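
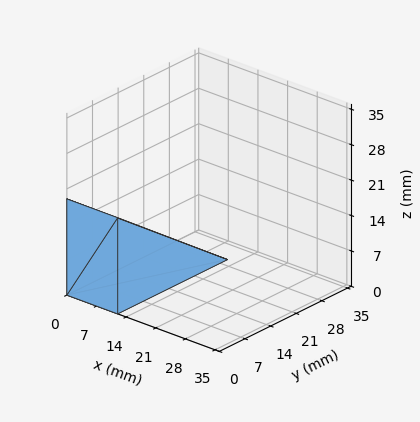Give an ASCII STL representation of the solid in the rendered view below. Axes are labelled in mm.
Reading the render: the shape is a wedge (ramp): 12 × 30 mm base, rising to 19 mm along the y=0 edge and sloping linearly to z=0 at y=30 (dimensions read to the nearest mm from the axis ticks). For the STL, each face is triangulated and given an outward normal.

solid part
  facet normal 0.0000 0.0000 -1.0000
    outer loop
      vertex 12.00 30.00 0.00
      vertex 12.00 0.00 0.00
      vertex 0.00 0.00 0.00
    endloop
  endfacet
  facet normal 0.0000 0.0000 -1.0000
    outer loop
      vertex 0.00 30.00 0.00
      vertex 12.00 30.00 0.00
      vertex 0.00 0.00 0.00
    endloop
  endfacet
  facet normal 0.0000 -1.0000 0.0000
    outer loop
      vertex 0.00 0.00 0.00
      vertex 12.00 0.00 0.00
      vertex 12.00 0.00 19.00
    endloop
  endfacet
  facet normal 0.0000 -1.0000 0.0000
    outer loop
      vertex 0.00 0.00 0.00
      vertex 12.00 0.00 19.00
      vertex 0.00 0.00 19.00
    endloop
  endfacet
  facet normal 0.0000 0.5351 0.8448
    outer loop
      vertex 0.00 0.00 19.00
      vertex 12.00 0.00 19.00
      vertex 12.00 30.00 0.00
    endloop
  endfacet
  facet normal 0.0000 0.5351 0.8448
    outer loop
      vertex 0.00 0.00 19.00
      vertex 12.00 30.00 0.00
      vertex 0.00 30.00 0.00
    endloop
  endfacet
  facet normal -1.0000 0.0000 0.0000
    outer loop
      vertex 0.00 0.00 19.00
      vertex 0.00 30.00 0.00
      vertex 0.00 0.00 0.00
    endloop
  endfacet
  facet normal 1.0000 0.0000 0.0000
    outer loop
      vertex 12.00 0.00 0.00
      vertex 12.00 30.00 0.00
      vertex 12.00 0.00 19.00
    endloop
  endfacet
endsolid part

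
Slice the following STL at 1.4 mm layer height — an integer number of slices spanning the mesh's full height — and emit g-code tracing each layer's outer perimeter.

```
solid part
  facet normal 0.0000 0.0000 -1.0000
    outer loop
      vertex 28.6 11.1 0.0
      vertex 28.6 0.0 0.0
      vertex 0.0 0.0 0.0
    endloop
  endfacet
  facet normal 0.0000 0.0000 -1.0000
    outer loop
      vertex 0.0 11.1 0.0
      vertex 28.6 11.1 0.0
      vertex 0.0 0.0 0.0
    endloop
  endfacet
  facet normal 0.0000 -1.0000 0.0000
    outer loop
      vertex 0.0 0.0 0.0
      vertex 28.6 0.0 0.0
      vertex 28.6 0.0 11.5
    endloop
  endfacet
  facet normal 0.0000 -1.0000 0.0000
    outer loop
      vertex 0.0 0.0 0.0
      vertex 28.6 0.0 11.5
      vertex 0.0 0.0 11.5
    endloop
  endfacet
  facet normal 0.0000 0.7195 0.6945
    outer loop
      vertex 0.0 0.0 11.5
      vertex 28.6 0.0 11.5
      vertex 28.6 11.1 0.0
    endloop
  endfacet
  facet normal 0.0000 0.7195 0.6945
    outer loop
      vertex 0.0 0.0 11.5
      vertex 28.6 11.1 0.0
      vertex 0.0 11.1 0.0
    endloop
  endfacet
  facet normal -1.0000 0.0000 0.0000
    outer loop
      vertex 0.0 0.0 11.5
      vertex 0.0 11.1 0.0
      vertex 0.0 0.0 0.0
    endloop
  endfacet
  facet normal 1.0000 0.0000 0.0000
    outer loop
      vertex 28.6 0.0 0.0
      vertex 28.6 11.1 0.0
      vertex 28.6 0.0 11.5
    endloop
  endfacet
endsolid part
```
; perimeter-only toolpath
G21 ; units = mm
G90 ; absolute positioning
G28 ; home
; layer 1
G0 Z1.4
G0 X0.0 Y0.0
G1 X28.6 Y0.0
G1 X28.6 Y9.7
G1 X0.0 Y9.7
G1 X0.0 Y0.0
; layer 2
G0 Z2.9
G0 X0.0 Y0.0
G1 X28.6 Y0.0
G1 X28.6 Y8.3
G1 X0.0 Y8.3
G1 X0.0 Y0.0
; layer 3
G0 Z4.3
G0 X0.0 Y0.0
G1 X28.6 Y0.0
G1 X28.6 Y6.9
G1 X0.0 Y6.9
G1 X0.0 Y0.0
; layer 4
G0 Z5.8
G0 X0.0 Y0.0
G1 X28.6 Y0.0
G1 X28.6 Y5.5
G1 X0.0 Y5.5
G1 X0.0 Y0.0
; layer 5
G0 Z7.2
G0 X0.0 Y0.0
G1 X28.6 Y0.0
G1 X28.6 Y4.2
G1 X0.0 Y4.2
G1 X0.0 Y0.0
; layer 6
G0 Z8.6
G0 X0.0 Y0.0
G1 X28.6 Y0.0
G1 X28.6 Y2.8
G1 X0.0 Y2.8
G1 X0.0 Y0.0
; layer 7
G0 Z10.1
G0 X0.0 Y0.0
G1 X28.6 Y0.0
G1 X28.6 Y1.4
G1 X0.0 Y1.4
G1 X0.0 Y0.0
M2 ; end

The solid is a wedge (ramp): 28.6 × 11.1 mm base, rising to 11.5 mm along the y=0 edge and sloping linearly to z=0 at y=11.1. Slicing at Δz = 1.4 mm — 8 equal slices spanning the solid's height, so layer i sits at z = i·h/8 — gives 7 non-empty perimeters. Each is a 4-segment closed polygon; G0 lifts to the layer z and rapids to the start vertex, then G1 traces the edges. The cross-section shrinks linearly with z (the slice at the apex is degenerate and omitted).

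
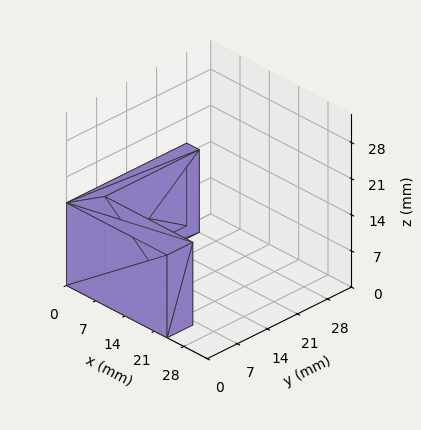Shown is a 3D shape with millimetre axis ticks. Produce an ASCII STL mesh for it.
Reading the render: the shape is an L-shaped prism: outer 24 × 28 mm, arm thicknesses ≈ 6 mm (horizontal) and 3 mm (vertical), extruded 16 mm in z (dimensions read to the nearest mm from the axis ticks). For the STL, each face is triangulated and given an outward normal.

solid part
  facet normal 0.0000 0.0000 -1.0000
    outer loop
      vertex 24.0 6.0 0.0
      vertex 24.0 0.0 0.0
      vertex 0.0 0.0 0.0
    endloop
  endfacet
  facet normal 0.0000 0.0000 -1.0000
    outer loop
      vertex 3.0 6.0 0.0
      vertex 24.0 6.0 0.0
      vertex 0.0 0.0 0.0
    endloop
  endfacet
  facet normal 0.0000 0.0000 -1.0000
    outer loop
      vertex 3.0 28.0 0.0
      vertex 3.0 6.0 0.0
      vertex 0.0 0.0 0.0
    endloop
  endfacet
  facet normal 0.0000 0.0000 -1.0000
    outer loop
      vertex 0.0 28.0 0.0
      vertex 3.0 28.0 0.0
      vertex 0.0 0.0 0.0
    endloop
  endfacet
  facet normal 0.0000 0.0000 1.0000
    outer loop
      vertex 0.0 0.0 16.0
      vertex 24.0 0.0 16.0
      vertex 24.0 6.0 16.0
    endloop
  endfacet
  facet normal 0.0000 0.0000 1.0000
    outer loop
      vertex 0.0 0.0 16.0
      vertex 24.0 6.0 16.0
      vertex 3.0 6.0 16.0
    endloop
  endfacet
  facet normal 0.0000 0.0000 1.0000
    outer loop
      vertex 0.0 0.0 16.0
      vertex 3.0 6.0 16.0
      vertex 3.0 28.0 16.0
    endloop
  endfacet
  facet normal 0.0000 0.0000 1.0000
    outer loop
      vertex 0.0 0.0 16.0
      vertex 3.0 28.0 16.0
      vertex 0.0 28.0 16.0
    endloop
  endfacet
  facet normal 0.0000 -1.0000 0.0000
    outer loop
      vertex 0.0 0.0 0.0
      vertex 24.0 0.0 0.0
      vertex 24.0 0.0 16.0
    endloop
  endfacet
  facet normal 0.0000 -1.0000 0.0000
    outer loop
      vertex 0.0 0.0 0.0
      vertex 24.0 0.0 16.0
      vertex 0.0 0.0 16.0
    endloop
  endfacet
  facet normal 1.0000 0.0000 0.0000
    outer loop
      vertex 24.0 0.0 0.0
      vertex 24.0 6.0 0.0
      vertex 24.0 6.0 16.0
    endloop
  endfacet
  facet normal 1.0000 0.0000 0.0000
    outer loop
      vertex 24.0 0.0 0.0
      vertex 24.0 6.0 16.0
      vertex 24.0 0.0 16.0
    endloop
  endfacet
  facet normal 0.0000 1.0000 0.0000
    outer loop
      vertex 24.0 6.0 0.0
      vertex 3.0 6.0 0.0
      vertex 3.0 6.0 16.0
    endloop
  endfacet
  facet normal 0.0000 1.0000 0.0000
    outer loop
      vertex 24.0 6.0 0.0
      vertex 3.0 6.0 16.0
      vertex 24.0 6.0 16.0
    endloop
  endfacet
  facet normal 1.0000 0.0000 0.0000
    outer loop
      vertex 3.0 6.0 0.0
      vertex 3.0 28.0 0.0
      vertex 3.0 28.0 16.0
    endloop
  endfacet
  facet normal 1.0000 0.0000 0.0000
    outer loop
      vertex 3.0 6.0 0.0
      vertex 3.0 28.0 16.0
      vertex 3.0 6.0 16.0
    endloop
  endfacet
  facet normal 0.0000 1.0000 0.0000
    outer loop
      vertex 3.0 28.0 0.0
      vertex 0.0 28.0 0.0
      vertex 0.0 28.0 16.0
    endloop
  endfacet
  facet normal 0.0000 1.0000 0.0000
    outer loop
      vertex 3.0 28.0 0.0
      vertex 0.0 28.0 16.0
      vertex 3.0 28.0 16.0
    endloop
  endfacet
  facet normal -1.0000 0.0000 0.0000
    outer loop
      vertex 0.0 28.0 0.0
      vertex 0.0 0.0 0.0
      vertex 0.0 0.0 16.0
    endloop
  endfacet
  facet normal -1.0000 0.0000 0.0000
    outer loop
      vertex 0.0 28.0 0.0
      vertex 0.0 0.0 16.0
      vertex 0.0 28.0 16.0
    endloop
  endfacet
endsolid part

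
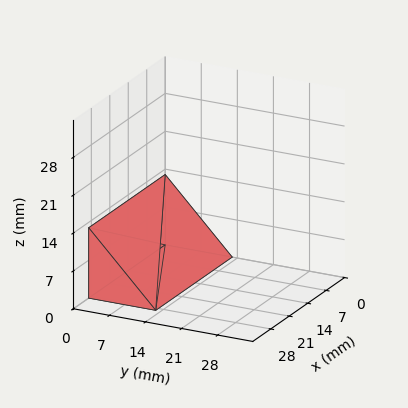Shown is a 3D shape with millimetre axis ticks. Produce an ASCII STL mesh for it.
Reading the render: the shape is a wedge (ramp): 29 × 13 mm base, rising to 13 mm along the y=0 edge and sloping linearly to z=0 at y=13 (dimensions read to the nearest mm from the axis ticks). For the STL, each face is triangulated and given an outward normal.

solid part
  facet normal 0.0000 0.0000 -1.0000
    outer loop
      vertex 29.0 13.0 0.0
      vertex 29.0 0.0 0.0
      vertex 0.0 0.0 0.0
    endloop
  endfacet
  facet normal 0.0000 0.0000 -1.0000
    outer loop
      vertex 0.0 13.0 0.0
      vertex 29.0 13.0 0.0
      vertex 0.0 0.0 0.0
    endloop
  endfacet
  facet normal 0.0000 -1.0000 0.0000
    outer loop
      vertex 0.0 0.0 0.0
      vertex 29.0 0.0 0.0
      vertex 29.0 0.0 13.0
    endloop
  endfacet
  facet normal 0.0000 -1.0000 0.0000
    outer loop
      vertex 0.0 0.0 0.0
      vertex 29.0 0.0 13.0
      vertex 0.0 0.0 13.0
    endloop
  endfacet
  facet normal 0.0000 0.7071 0.7071
    outer loop
      vertex 0.0 0.0 13.0
      vertex 29.0 0.0 13.0
      vertex 29.0 13.0 0.0
    endloop
  endfacet
  facet normal 0.0000 0.7071 0.7071
    outer loop
      vertex 0.0 0.0 13.0
      vertex 29.0 13.0 0.0
      vertex 0.0 13.0 0.0
    endloop
  endfacet
  facet normal -1.0000 0.0000 0.0000
    outer loop
      vertex 0.0 0.0 13.0
      vertex 0.0 13.0 0.0
      vertex 0.0 0.0 0.0
    endloop
  endfacet
  facet normal 1.0000 0.0000 0.0000
    outer loop
      vertex 29.0 0.0 0.0
      vertex 29.0 13.0 0.0
      vertex 29.0 0.0 13.0
    endloop
  endfacet
endsolid part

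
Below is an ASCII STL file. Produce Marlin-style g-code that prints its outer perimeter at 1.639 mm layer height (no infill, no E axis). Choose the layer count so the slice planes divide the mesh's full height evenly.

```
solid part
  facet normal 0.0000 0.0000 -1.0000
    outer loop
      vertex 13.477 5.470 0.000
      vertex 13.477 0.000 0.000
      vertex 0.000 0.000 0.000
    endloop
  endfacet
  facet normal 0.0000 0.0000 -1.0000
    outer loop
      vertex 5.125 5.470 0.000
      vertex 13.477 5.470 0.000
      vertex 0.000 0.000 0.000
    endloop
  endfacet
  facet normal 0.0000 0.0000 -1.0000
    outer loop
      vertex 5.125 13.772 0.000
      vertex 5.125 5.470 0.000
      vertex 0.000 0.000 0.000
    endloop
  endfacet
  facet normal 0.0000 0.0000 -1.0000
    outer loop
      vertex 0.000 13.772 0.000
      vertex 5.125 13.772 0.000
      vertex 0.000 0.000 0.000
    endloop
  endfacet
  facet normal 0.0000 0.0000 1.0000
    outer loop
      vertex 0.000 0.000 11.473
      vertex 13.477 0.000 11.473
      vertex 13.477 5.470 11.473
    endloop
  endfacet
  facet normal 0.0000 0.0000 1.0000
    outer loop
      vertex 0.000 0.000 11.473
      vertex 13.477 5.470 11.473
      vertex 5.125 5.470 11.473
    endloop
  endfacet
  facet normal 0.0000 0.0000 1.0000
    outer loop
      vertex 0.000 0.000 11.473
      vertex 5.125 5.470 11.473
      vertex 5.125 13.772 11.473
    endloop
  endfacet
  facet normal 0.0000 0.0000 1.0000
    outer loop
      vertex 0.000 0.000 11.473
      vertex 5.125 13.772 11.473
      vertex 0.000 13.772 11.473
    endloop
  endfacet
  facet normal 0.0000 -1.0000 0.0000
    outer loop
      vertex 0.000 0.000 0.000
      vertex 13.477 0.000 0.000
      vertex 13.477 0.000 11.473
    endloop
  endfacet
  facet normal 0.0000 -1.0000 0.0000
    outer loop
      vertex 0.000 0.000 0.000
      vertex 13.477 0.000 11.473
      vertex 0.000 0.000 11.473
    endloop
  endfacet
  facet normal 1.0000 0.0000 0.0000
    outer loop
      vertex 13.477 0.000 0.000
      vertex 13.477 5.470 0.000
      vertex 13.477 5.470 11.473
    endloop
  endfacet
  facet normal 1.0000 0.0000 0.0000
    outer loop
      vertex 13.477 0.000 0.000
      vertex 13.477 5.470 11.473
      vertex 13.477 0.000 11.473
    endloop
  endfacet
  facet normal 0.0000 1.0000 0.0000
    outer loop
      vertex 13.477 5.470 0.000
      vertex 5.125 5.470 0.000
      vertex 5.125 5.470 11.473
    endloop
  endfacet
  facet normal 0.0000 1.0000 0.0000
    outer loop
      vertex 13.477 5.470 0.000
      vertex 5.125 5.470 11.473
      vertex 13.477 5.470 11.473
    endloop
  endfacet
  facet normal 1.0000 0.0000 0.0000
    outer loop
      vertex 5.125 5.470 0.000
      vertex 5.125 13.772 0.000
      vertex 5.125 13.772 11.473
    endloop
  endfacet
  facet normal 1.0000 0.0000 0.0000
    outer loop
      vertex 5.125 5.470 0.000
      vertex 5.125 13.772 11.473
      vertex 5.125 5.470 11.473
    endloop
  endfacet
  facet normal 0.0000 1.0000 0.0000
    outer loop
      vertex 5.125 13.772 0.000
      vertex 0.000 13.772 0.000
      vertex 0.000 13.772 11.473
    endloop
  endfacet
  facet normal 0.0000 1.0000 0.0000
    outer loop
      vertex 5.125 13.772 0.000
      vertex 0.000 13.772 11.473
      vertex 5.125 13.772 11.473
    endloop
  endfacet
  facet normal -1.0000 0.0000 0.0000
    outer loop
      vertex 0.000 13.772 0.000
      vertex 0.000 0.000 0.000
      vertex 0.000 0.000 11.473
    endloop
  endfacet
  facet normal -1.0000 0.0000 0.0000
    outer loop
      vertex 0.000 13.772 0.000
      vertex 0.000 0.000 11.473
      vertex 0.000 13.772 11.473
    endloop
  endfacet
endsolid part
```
; perimeter-only toolpath
G21 ; units = mm
G90 ; absolute positioning
G28 ; home
; layer 1
G0 Z1.639
G0 X0.000 Y0.000
G1 X13.477 Y0.000
G1 X13.477 Y5.470
G1 X5.125 Y5.470
G1 X5.125 Y13.772
G1 X0.000 Y13.772
G1 X0.000 Y0.000
; layer 2
G0 Z3.278
G0 X0.000 Y0.000
G1 X13.477 Y0.000
G1 X13.477 Y5.470
G1 X5.125 Y5.470
G1 X5.125 Y13.772
G1 X0.000 Y13.772
G1 X0.000 Y0.000
; layer 3
G0 Z4.917
G0 X0.000 Y0.000
G1 X13.477 Y0.000
G1 X13.477 Y5.470
G1 X5.125 Y5.470
G1 X5.125 Y13.772
G1 X0.000 Y13.772
G1 X0.000 Y0.000
; layer 4
G0 Z6.556
G0 X0.000 Y0.000
G1 X13.477 Y0.000
G1 X13.477 Y5.470
G1 X5.125 Y5.470
G1 X5.125 Y13.772
G1 X0.000 Y13.772
G1 X0.000 Y0.000
; layer 5
G0 Z8.195
G0 X0.000 Y0.000
G1 X13.477 Y0.000
G1 X13.477 Y5.470
G1 X5.125 Y5.470
G1 X5.125 Y13.772
G1 X0.000 Y13.772
G1 X0.000 Y0.000
; layer 6
G0 Z9.834
G0 X0.000 Y0.000
G1 X13.477 Y0.000
G1 X13.477 Y5.470
G1 X5.125 Y5.470
G1 X5.125 Y13.772
G1 X0.000 Y13.772
G1 X0.000 Y0.000
; layer 7
G0 Z11.473
G0 X0.000 Y0.000
G1 X13.477 Y0.000
G1 X13.477 Y5.470
G1 X5.125 Y5.470
G1 X5.125 Y13.772
G1 X0.000 Y13.772
G1 X0.000 Y0.000
M2 ; end

The solid is an L-shaped prism: outer 13.5 × 13.8 mm, arm thicknesses ≈ 5.47 mm (horizontal) and 5.12 mm (vertical), extruded 11.5 mm in z. Slicing at Δz = 1.639 mm — 7 equal slices spanning the solid's height, so layer i sits at z = i·h/7 — gives 7 non-empty perimeters. Each is a 6-segment closed polygon; G0 lifts to the layer z and rapids to the start vertex, then G1 traces the edges.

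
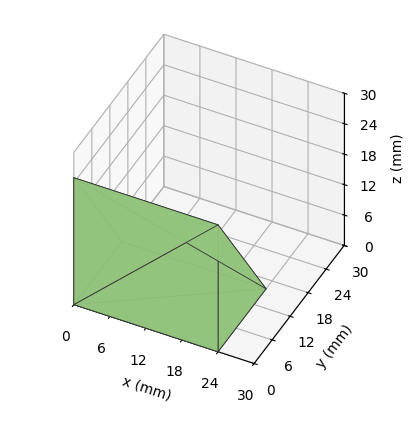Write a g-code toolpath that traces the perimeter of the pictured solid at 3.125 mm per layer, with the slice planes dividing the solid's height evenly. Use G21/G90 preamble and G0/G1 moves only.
Reading the render: the shape is a wedge (ramp): 24 × 16 mm base, rising to 25 mm along the y=0 edge and sloping linearly to z=0 at y=16 (dimensions read to the nearest mm from the axis ticks). For the g-code, the solid's height is divided into equal slices at the stated Δz and each level perimeter traced with G1 moves after a G0 lift.

; perimeter-only toolpath
G21 ; units = mm
G90 ; absolute positioning
G28 ; home
; layer 1
G0 Z3.125
G0 X0.000 Y0.000
G1 X24.000 Y0.000
G1 X24.000 Y14.000
G1 X0.000 Y14.000
G1 X0.000 Y0.000
; layer 2
G0 Z6.250
G0 X0.000 Y0.000
G1 X24.000 Y0.000
G1 X24.000 Y12.000
G1 X0.000 Y12.000
G1 X0.000 Y0.000
; layer 3
G0 Z9.375
G0 X0.000 Y0.000
G1 X24.000 Y0.000
G1 X24.000 Y10.000
G1 X0.000 Y10.000
G1 X0.000 Y0.000
; layer 4
G0 Z12.500
G0 X0.000 Y0.000
G1 X24.000 Y0.000
G1 X24.000 Y8.000
G1 X0.000 Y8.000
G1 X0.000 Y0.000
; layer 5
G0 Z15.625
G0 X0.000 Y0.000
G1 X24.000 Y0.000
G1 X24.000 Y6.000
G1 X0.000 Y6.000
G1 X0.000 Y0.000
; layer 6
G0 Z18.750
G0 X0.000 Y0.000
G1 X24.000 Y0.000
G1 X24.000 Y4.000
G1 X0.000 Y4.000
G1 X0.000 Y0.000
; layer 7
G0 Z21.875
G0 X0.000 Y0.000
G1 X24.000 Y0.000
G1 X24.000 Y2.000
G1 X0.000 Y2.000
G1 X0.000 Y0.000
M2 ; end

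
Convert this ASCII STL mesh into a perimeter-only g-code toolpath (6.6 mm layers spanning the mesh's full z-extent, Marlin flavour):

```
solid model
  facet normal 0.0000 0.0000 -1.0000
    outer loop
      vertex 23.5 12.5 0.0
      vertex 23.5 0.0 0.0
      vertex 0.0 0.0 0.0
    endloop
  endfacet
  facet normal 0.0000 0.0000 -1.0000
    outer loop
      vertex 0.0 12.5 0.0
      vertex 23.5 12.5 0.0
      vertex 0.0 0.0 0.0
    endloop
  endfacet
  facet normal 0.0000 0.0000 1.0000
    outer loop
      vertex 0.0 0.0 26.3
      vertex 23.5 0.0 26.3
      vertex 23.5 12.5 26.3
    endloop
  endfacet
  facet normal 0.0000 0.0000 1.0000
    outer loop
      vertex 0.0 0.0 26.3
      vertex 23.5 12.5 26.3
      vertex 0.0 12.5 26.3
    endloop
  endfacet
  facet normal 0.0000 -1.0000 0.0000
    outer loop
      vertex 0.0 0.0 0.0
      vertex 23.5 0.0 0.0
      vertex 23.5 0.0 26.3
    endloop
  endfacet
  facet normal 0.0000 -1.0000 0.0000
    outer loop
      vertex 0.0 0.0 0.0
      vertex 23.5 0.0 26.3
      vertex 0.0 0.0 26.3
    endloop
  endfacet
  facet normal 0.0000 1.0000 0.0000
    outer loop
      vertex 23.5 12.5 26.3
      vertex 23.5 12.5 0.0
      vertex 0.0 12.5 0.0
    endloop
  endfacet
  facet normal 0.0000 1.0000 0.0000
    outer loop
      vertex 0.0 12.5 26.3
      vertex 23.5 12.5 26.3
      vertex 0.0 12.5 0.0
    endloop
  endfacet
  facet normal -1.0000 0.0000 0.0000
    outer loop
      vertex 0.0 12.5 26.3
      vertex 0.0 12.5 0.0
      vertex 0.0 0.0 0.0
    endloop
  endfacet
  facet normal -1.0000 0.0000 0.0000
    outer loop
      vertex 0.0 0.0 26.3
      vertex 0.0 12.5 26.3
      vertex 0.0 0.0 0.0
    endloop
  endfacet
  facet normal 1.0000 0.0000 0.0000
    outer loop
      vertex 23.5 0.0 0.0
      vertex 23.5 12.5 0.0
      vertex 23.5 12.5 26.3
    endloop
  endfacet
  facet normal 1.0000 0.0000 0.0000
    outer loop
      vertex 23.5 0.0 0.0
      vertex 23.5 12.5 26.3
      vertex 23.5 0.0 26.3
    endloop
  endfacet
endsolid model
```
; perimeter-only toolpath
G21 ; units = mm
G90 ; absolute positioning
G28 ; home
; layer 1
G0 Z6.6
G0 X0.0 Y0.0
G1 X23.5 Y0.0
G1 X23.5 Y12.5
G1 X0.0 Y12.5
G1 X0.0 Y0.0
; layer 2
G0 Z13.2
G0 X0.0 Y0.0
G1 X23.5 Y0.0
G1 X23.5 Y12.5
G1 X0.0 Y12.5
G1 X0.0 Y0.0
; layer 3
G0 Z19.7
G0 X0.0 Y0.0
G1 X23.5 Y0.0
G1 X23.5 Y12.5
G1 X0.0 Y12.5
G1 X0.0 Y0.0
; layer 4
G0 Z26.3
G0 X0.0 Y0.0
G1 X23.5 Y0.0
G1 X23.5 Y12.5
G1 X0.0 Y12.5
G1 X0.0 Y0.0
M2 ; end

The solid is a rectangular box, roughly 23.5 × 12.5 mm footprint and 26.3 mm tall. Slicing at Δz = 6.6 mm — 4 equal slices spanning the solid's height, so layer i sits at z = i·h/4 — gives 4 non-empty perimeters. Each is a 4-segment closed polygon; G0 lifts to the layer z and rapids to the start vertex, then G1 traces the edges.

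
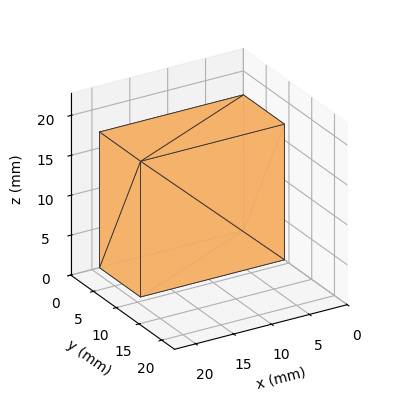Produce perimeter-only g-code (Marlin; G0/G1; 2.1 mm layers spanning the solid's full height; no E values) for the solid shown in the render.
Reading the render: the shape is a rectangular box, roughly 19 × 9 mm footprint and 17 mm tall (dimensions read to the nearest mm from the axis ticks). For the g-code, the solid's height is divided into equal slices at the stated Δz and each level perimeter traced with G1 moves after a G0 lift.

; perimeter-only toolpath
G21 ; units = mm
G90 ; absolute positioning
G28 ; home
; layer 1
G0 Z2.1
G0 X0.0 Y0.0
G1 X19.0 Y0.0
G1 X19.0 Y9.0
G1 X0.0 Y9.0
G1 X0.0 Y0.0
; layer 2
G0 Z4.2
G0 X0.0 Y0.0
G1 X19.0 Y0.0
G1 X19.0 Y9.0
G1 X0.0 Y9.0
G1 X0.0 Y0.0
; layer 3
G0 Z6.4
G0 X0.0 Y0.0
G1 X19.0 Y0.0
G1 X19.0 Y9.0
G1 X0.0 Y9.0
G1 X0.0 Y0.0
; layer 4
G0 Z8.5
G0 X0.0 Y0.0
G1 X19.0 Y0.0
G1 X19.0 Y9.0
G1 X0.0 Y9.0
G1 X0.0 Y0.0
; layer 5
G0 Z10.6
G0 X0.0 Y0.0
G1 X19.0 Y0.0
G1 X19.0 Y9.0
G1 X0.0 Y9.0
G1 X0.0 Y0.0
; layer 6
G0 Z12.8
G0 X0.0 Y0.0
G1 X19.0 Y0.0
G1 X19.0 Y9.0
G1 X0.0 Y9.0
G1 X0.0 Y0.0
; layer 7
G0 Z14.9
G0 X0.0 Y0.0
G1 X19.0 Y0.0
G1 X19.0 Y9.0
G1 X0.0 Y9.0
G1 X0.0 Y0.0
; layer 8
G0 Z17.0
G0 X0.0 Y0.0
G1 X19.0 Y0.0
G1 X19.0 Y9.0
G1 X0.0 Y9.0
G1 X0.0 Y0.0
M2 ; end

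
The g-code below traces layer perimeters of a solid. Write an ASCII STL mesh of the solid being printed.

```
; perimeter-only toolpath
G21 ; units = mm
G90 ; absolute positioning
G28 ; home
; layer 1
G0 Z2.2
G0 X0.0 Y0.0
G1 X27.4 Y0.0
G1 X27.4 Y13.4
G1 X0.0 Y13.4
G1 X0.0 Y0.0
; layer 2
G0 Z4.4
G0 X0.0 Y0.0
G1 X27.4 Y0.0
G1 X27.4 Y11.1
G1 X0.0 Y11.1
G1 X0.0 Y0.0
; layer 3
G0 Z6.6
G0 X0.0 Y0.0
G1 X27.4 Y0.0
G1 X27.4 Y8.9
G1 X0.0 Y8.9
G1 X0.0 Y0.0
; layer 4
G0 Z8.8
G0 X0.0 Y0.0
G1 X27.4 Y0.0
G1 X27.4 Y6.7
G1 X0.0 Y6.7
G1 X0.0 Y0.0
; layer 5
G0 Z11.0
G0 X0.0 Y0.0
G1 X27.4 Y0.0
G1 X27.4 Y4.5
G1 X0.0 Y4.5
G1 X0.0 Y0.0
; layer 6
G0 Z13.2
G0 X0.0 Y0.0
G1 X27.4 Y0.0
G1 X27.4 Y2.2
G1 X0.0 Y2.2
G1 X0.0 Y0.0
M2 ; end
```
solid part
  facet normal 0.0000 0.0000 -1.0000
    outer loop
      vertex 27.4 15.6 0.0
      vertex 27.4 0.0 0.0
      vertex 0.0 0.0 0.0
    endloop
  endfacet
  facet normal 0.0000 0.0000 -1.0000
    outer loop
      vertex 0.0 15.6 0.0
      vertex 27.4 15.6 0.0
      vertex 0.0 0.0 0.0
    endloop
  endfacet
  facet normal 0.0000 -1.0000 0.0000
    outer loop
      vertex 0.0 0.0 0.0
      vertex 27.4 0.0 0.0
      vertex 27.4 0.0 15.4
    endloop
  endfacet
  facet normal 0.0000 -1.0000 0.0000
    outer loop
      vertex 0.0 0.0 0.0
      vertex 27.4 0.0 15.4
      vertex 0.0 0.0 15.4
    endloop
  endfacet
  facet normal 0.0000 0.7025 0.7117
    outer loop
      vertex 0.0 0.0 15.4
      vertex 27.4 0.0 15.4
      vertex 27.4 15.6 0.0
    endloop
  endfacet
  facet normal 0.0000 0.7025 0.7117
    outer loop
      vertex 0.0 0.0 15.4
      vertex 27.4 15.6 0.0
      vertex 0.0 15.6 0.0
    endloop
  endfacet
  facet normal -1.0000 0.0000 0.0000
    outer loop
      vertex 0.0 0.0 15.4
      vertex 0.0 15.6 0.0
      vertex 0.0 0.0 0.0
    endloop
  endfacet
  facet normal 1.0000 0.0000 0.0000
    outer loop
      vertex 27.4 0.0 0.0
      vertex 27.4 15.6 0.0
      vertex 27.4 0.0 15.4
    endloop
  endfacet
endsolid part

The G0 Z moves step by Δz≈2.2 mm. The G1 loops shrink linearly with z, so the solid tapers from its base footprint up to z≈15.4. Closing with a flat bottom cap and the tapered top and triangulating gives 8 facets — a wedge (ramp): 27.4 × 15.6 mm base, rising to 15.4 mm along the y=0 edge and sloping linearly to z=0 at y=15.6.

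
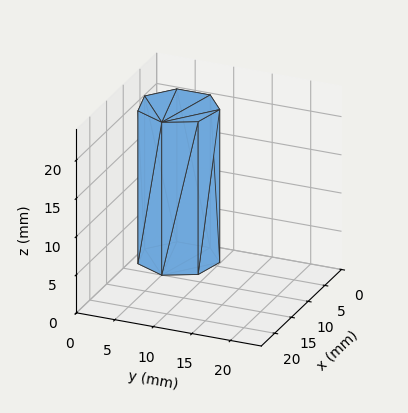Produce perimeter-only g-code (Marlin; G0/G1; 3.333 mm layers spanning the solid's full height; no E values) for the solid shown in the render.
Reading the render: the shape is a regular 7-sided prism (a cylinder approximated with 7 flat sides), circumscribed radius ≈ 5 mm, height ≈ 20 mm (dimensions read to the nearest mm from the axis ticks). For the g-code, the solid's height is divided into equal slices at the stated Δz and each level perimeter traced with G1 moves after a G0 lift.

; perimeter-only toolpath
G21 ; units = mm
G90 ; absolute positioning
G28 ; home
; layer 1
G0 Z3.333
G0 X10.000 Y5.000
G1 X8.117 Y8.909
G1 X3.887 Y9.875
G1 X0.495 Y7.169
G1 X0.495 Y2.831
G1 X3.887 Y0.125
G1 X8.117 Y1.091
G1 X10.000 Y5.000
; layer 2
G0 Z6.667
G0 X10.000 Y5.000
G1 X8.117 Y8.909
G1 X3.887 Y9.875
G1 X0.495 Y7.169
G1 X0.495 Y2.831
G1 X3.887 Y0.125
G1 X8.117 Y1.091
G1 X10.000 Y5.000
; layer 3
G0 Z10.000
G0 X10.000 Y5.000
G1 X8.117 Y8.909
G1 X3.887 Y9.875
G1 X0.495 Y7.169
G1 X0.495 Y2.831
G1 X3.887 Y0.125
G1 X8.117 Y1.091
G1 X10.000 Y5.000
; layer 4
G0 Z13.333
G0 X10.000 Y5.000
G1 X8.117 Y8.909
G1 X3.887 Y9.875
G1 X0.495 Y7.169
G1 X0.495 Y2.831
G1 X3.887 Y0.125
G1 X8.117 Y1.091
G1 X10.000 Y5.000
; layer 5
G0 Z16.667
G0 X10.000 Y5.000
G1 X8.117 Y8.909
G1 X3.887 Y9.875
G1 X0.495 Y7.169
G1 X0.495 Y2.831
G1 X3.887 Y0.125
G1 X8.117 Y1.091
G1 X10.000 Y5.000
; layer 6
G0 Z20.000
G0 X10.000 Y5.000
G1 X8.117 Y8.909
G1 X3.887 Y9.875
G1 X0.495 Y7.169
G1 X0.495 Y2.831
G1 X3.887 Y0.125
G1 X8.117 Y1.091
G1 X10.000 Y5.000
M2 ; end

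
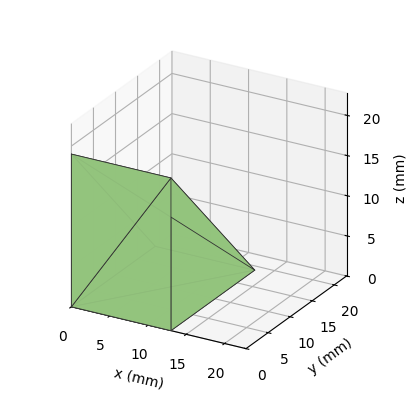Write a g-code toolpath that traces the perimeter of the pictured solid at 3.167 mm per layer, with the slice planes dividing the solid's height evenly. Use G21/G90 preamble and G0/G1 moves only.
Reading the render: the shape is a wedge (ramp): 13 × 19 mm base, rising to 19 mm along the y=0 edge and sloping linearly to z=0 at y=19 (dimensions read to the nearest mm from the axis ticks). For the g-code, the solid's height is divided into equal slices at the stated Δz and each level perimeter traced with G1 moves after a G0 lift.

; perimeter-only toolpath
G21 ; units = mm
G90 ; absolute positioning
G28 ; home
; layer 1
G0 Z3.167
G0 X0.000 Y0.000
G1 X13.000 Y0.000
G1 X13.000 Y15.833
G1 X0.000 Y15.833
G1 X0.000 Y0.000
; layer 2
G0 Z6.333
G0 X0.000 Y0.000
G1 X13.000 Y0.000
G1 X13.000 Y12.667
G1 X0.000 Y12.667
G1 X0.000 Y0.000
; layer 3
G0 Z9.500
G0 X0.000 Y0.000
G1 X13.000 Y0.000
G1 X13.000 Y9.500
G1 X0.000 Y9.500
G1 X0.000 Y0.000
; layer 4
G0 Z12.667
G0 X0.000 Y0.000
G1 X13.000 Y0.000
G1 X13.000 Y6.333
G1 X0.000 Y6.333
G1 X0.000 Y0.000
; layer 5
G0 Z15.833
G0 X0.000 Y0.000
G1 X13.000 Y0.000
G1 X13.000 Y3.167
G1 X0.000 Y3.167
G1 X0.000 Y0.000
M2 ; end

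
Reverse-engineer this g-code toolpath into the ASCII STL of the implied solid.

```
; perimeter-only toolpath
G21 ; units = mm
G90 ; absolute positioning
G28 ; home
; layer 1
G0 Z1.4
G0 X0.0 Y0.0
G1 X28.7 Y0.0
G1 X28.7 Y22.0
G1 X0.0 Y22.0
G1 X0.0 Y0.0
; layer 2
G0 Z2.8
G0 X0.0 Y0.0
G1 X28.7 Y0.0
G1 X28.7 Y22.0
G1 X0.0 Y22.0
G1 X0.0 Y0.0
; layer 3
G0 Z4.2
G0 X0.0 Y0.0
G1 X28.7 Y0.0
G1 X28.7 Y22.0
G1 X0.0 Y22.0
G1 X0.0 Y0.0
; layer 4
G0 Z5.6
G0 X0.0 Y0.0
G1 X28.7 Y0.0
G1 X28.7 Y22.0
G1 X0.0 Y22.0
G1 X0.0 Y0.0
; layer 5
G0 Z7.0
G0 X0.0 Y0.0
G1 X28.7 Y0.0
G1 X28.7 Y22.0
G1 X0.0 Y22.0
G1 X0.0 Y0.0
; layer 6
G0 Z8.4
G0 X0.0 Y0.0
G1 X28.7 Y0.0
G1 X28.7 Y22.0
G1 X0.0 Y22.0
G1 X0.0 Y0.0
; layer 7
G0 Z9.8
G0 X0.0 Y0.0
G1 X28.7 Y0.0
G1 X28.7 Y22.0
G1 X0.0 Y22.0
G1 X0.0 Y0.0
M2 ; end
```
solid part
  facet normal 0.0000 0.0000 -1.0000
    outer loop
      vertex 28.7 22.0 0.0
      vertex 28.7 0.0 0.0
      vertex 0.0 0.0 0.0
    endloop
  endfacet
  facet normal 0.0000 0.0000 -1.0000
    outer loop
      vertex 0.0 22.0 0.0
      vertex 28.7 22.0 0.0
      vertex 0.0 0.0 0.0
    endloop
  endfacet
  facet normal 0.0000 0.0000 1.0000
    outer loop
      vertex 0.0 0.0 9.8
      vertex 28.7 0.0 9.8
      vertex 28.7 22.0 9.8
    endloop
  endfacet
  facet normal 0.0000 0.0000 1.0000
    outer loop
      vertex 0.0 0.0 9.8
      vertex 28.7 22.0 9.8
      vertex 0.0 22.0 9.8
    endloop
  endfacet
  facet normal 0.0000 -1.0000 0.0000
    outer loop
      vertex 0.0 0.0 0.0
      vertex 28.7 0.0 0.0
      vertex 28.7 0.0 9.8
    endloop
  endfacet
  facet normal 0.0000 -1.0000 0.0000
    outer loop
      vertex 0.0 0.0 0.0
      vertex 28.7 0.0 9.8
      vertex 0.0 0.0 9.8
    endloop
  endfacet
  facet normal 0.0000 1.0000 0.0000
    outer loop
      vertex 28.7 22.0 9.8
      vertex 28.7 22.0 0.0
      vertex 0.0 22.0 0.0
    endloop
  endfacet
  facet normal 0.0000 1.0000 0.0000
    outer loop
      vertex 0.0 22.0 9.8
      vertex 28.7 22.0 9.8
      vertex 0.0 22.0 0.0
    endloop
  endfacet
  facet normal -1.0000 0.0000 0.0000
    outer loop
      vertex 0.0 22.0 9.8
      vertex 0.0 22.0 0.0
      vertex 0.0 0.0 0.0
    endloop
  endfacet
  facet normal -1.0000 0.0000 0.0000
    outer loop
      vertex 0.0 0.0 9.8
      vertex 0.0 22.0 9.8
      vertex 0.0 0.0 0.0
    endloop
  endfacet
  facet normal 1.0000 0.0000 0.0000
    outer loop
      vertex 28.7 0.0 0.0
      vertex 28.7 22.0 0.0
      vertex 28.7 22.0 9.8
    endloop
  endfacet
  facet normal 1.0000 0.0000 0.0000
    outer loop
      vertex 28.7 0.0 0.0
      vertex 28.7 22.0 9.8
      vertex 28.7 0.0 9.8
    endloop
  endfacet
endsolid part

The G0 Z moves step by Δz≈1.4 mm. Every layer's G1 loop is the same polygon, so the solid is a straight extrusion of it from z=0 to z≈9.8. Closing with flat bottom and top caps and triangulating gives 12 facets — a rectangular box, roughly 28.7 × 22 mm footprint and 9.8 mm tall.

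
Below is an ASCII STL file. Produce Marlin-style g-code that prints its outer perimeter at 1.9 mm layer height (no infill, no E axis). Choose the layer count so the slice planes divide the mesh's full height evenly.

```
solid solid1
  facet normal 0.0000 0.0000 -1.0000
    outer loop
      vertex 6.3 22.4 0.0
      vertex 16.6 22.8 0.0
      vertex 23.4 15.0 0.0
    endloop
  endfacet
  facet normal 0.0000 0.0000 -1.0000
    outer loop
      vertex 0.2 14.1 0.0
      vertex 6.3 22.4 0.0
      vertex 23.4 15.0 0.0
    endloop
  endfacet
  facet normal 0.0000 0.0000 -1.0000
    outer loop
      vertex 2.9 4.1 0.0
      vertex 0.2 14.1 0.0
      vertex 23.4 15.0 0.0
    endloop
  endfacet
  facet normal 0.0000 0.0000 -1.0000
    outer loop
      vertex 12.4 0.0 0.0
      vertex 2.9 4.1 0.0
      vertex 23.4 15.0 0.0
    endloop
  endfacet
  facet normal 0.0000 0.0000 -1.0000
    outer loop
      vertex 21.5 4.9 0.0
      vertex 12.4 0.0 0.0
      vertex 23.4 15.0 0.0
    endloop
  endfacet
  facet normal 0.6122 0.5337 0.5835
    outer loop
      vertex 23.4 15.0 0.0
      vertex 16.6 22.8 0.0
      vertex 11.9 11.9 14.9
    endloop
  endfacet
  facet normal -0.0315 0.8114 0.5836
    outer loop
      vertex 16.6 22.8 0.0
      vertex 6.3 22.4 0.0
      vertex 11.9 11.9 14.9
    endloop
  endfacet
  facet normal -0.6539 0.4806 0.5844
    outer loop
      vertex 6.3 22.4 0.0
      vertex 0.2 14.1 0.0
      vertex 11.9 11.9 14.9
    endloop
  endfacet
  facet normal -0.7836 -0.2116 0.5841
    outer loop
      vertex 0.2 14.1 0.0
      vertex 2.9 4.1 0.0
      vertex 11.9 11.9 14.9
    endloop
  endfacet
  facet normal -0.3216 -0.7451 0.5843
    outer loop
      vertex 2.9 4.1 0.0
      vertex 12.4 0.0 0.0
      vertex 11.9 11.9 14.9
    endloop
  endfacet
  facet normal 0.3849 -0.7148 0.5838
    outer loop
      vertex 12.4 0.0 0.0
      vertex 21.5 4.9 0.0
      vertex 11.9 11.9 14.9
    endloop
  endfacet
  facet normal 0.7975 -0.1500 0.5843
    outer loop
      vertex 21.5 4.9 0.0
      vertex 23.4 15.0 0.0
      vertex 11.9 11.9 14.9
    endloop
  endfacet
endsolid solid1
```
; perimeter-only toolpath
G21 ; units = mm
G90 ; absolute positioning
G28 ; home
; layer 1
G0 Z1.9
G0 X22.0 Y14.6
G1 X16.0 Y21.4
G1 X7.0 Y21.1
G1 X1.7 Y13.8
G1 X4.0 Y5.1
G1 X12.3 Y1.5
G1 X20.3 Y5.8
G1 X22.0 Y14.6
; layer 2
G0 Z3.7
G0 X20.5 Y14.2
G1 X15.4 Y20.1
G1 X7.7 Y19.8
G1 X3.1 Y13.5
G1 X5.2 Y6.0
G1 X12.3 Y3.0
G1 X19.1 Y6.7
G1 X20.5 Y14.2
; layer 3
G0 Z5.6
G0 X19.1 Y13.8
G1 X14.8 Y18.7
G1 X8.4 Y18.5
G1 X4.6 Y13.3
G1 X6.3 Y7.0
G1 X12.2 Y4.5
G1 X17.9 Y7.5
G1 X19.1 Y13.8
; layer 4
G0 Z7.5
G0 X17.6 Y13.4
G1 X14.2 Y17.4
G1 X9.1 Y17.1
G1 X6.0 Y13.0
G1 X7.4 Y8.0
G1 X12.2 Y6.0
G1 X16.7 Y8.4
G1 X17.6 Y13.4
; layer 5
G0 Z9.3
G0 X16.2 Y13.1
G1 X13.7 Y16.0
G1 X9.8 Y15.8
G1 X7.5 Y12.7
G1 X8.5 Y9.0
G1 X12.1 Y7.4
G1 X15.5 Y9.3
G1 X16.2 Y13.1
; layer 6
G0 Z11.2
G0 X14.8 Y12.7
G1 X13.1 Y14.6
G1 X10.5 Y14.5
G1 X9.0 Y12.5
G1 X9.7 Y10.0
G1 X12.0 Y8.9
G1 X14.3 Y10.2
G1 X14.8 Y12.7
; layer 7
G0 Z13.0
G0 X13.3 Y12.3
G1 X12.5 Y13.3
G1 X11.2 Y13.2
G1 X10.4 Y12.2
G1 X10.8 Y10.9
G1 X12.0 Y10.4
G1 X13.1 Y11.0
G1 X13.3 Y12.3
M2 ; end

The solid is a regular 7-sided pyramid, base circumscribed radius ≈ 11.9 mm, apex at z ≈ 14.9 mm. Slicing at Δz = 1.9 mm — 8 equal slices spanning the solid's height, so layer i sits at z = i·h/8 — gives 7 non-empty perimeters. Each is a 7-segment closed polygon; G0 lifts to the layer z and rapids to the start vertex, then G1 traces the edges. The cross-section shrinks linearly with z (the slice at the apex is degenerate and omitted).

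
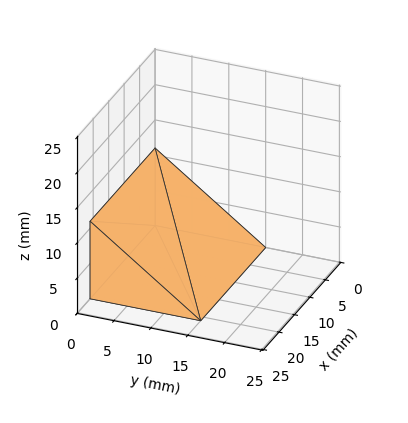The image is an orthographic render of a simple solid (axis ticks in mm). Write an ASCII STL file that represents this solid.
Reading the render: the shape is a wedge (ramp): 21 × 15 mm base, rising to 11 mm along the y=0 edge and sloping linearly to z=0 at y=15 (dimensions read to the nearest mm from the axis ticks). For the STL, each face is triangulated and given an outward normal.

solid part
  facet normal 0.0000 0.0000 -1.0000
    outer loop
      vertex 21.00 15.00 0.00
      vertex 21.00 0.00 0.00
      vertex 0.00 0.00 0.00
    endloop
  endfacet
  facet normal 0.0000 0.0000 -1.0000
    outer loop
      vertex 0.00 15.00 0.00
      vertex 21.00 15.00 0.00
      vertex 0.00 0.00 0.00
    endloop
  endfacet
  facet normal 0.0000 -1.0000 0.0000
    outer loop
      vertex 0.00 0.00 0.00
      vertex 21.00 0.00 0.00
      vertex 21.00 0.00 11.00
    endloop
  endfacet
  facet normal 0.0000 -1.0000 0.0000
    outer loop
      vertex 0.00 0.00 0.00
      vertex 21.00 0.00 11.00
      vertex 0.00 0.00 11.00
    endloop
  endfacet
  facet normal 0.0000 0.5914 0.8064
    outer loop
      vertex 0.00 0.00 11.00
      vertex 21.00 0.00 11.00
      vertex 21.00 15.00 0.00
    endloop
  endfacet
  facet normal 0.0000 0.5914 0.8064
    outer loop
      vertex 0.00 0.00 11.00
      vertex 21.00 15.00 0.00
      vertex 0.00 15.00 0.00
    endloop
  endfacet
  facet normal -1.0000 0.0000 0.0000
    outer loop
      vertex 0.00 0.00 11.00
      vertex 0.00 15.00 0.00
      vertex 0.00 0.00 0.00
    endloop
  endfacet
  facet normal 1.0000 0.0000 0.0000
    outer loop
      vertex 21.00 0.00 0.00
      vertex 21.00 15.00 0.00
      vertex 21.00 0.00 11.00
    endloop
  endfacet
endsolid part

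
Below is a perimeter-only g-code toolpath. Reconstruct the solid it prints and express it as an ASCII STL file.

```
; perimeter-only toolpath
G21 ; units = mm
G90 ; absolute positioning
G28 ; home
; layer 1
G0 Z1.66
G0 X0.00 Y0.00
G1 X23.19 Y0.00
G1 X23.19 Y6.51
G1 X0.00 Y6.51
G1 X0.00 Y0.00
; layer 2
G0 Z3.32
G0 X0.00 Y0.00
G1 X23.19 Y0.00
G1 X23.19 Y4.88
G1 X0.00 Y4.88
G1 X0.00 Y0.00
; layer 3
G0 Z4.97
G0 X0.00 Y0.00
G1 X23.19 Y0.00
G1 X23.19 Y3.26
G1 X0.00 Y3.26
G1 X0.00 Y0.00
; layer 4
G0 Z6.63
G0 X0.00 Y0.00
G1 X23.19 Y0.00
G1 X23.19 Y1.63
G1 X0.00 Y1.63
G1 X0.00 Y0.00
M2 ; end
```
solid part
  facet normal 0.0000 0.0000 -1.0000
    outer loop
      vertex 23.19 8.14 0.00
      vertex 23.19 0.00 0.00
      vertex 0.00 0.00 0.00
    endloop
  endfacet
  facet normal 0.0000 0.0000 -1.0000
    outer loop
      vertex 0.00 8.14 0.00
      vertex 23.19 8.14 0.00
      vertex 0.00 0.00 0.00
    endloop
  endfacet
  facet normal 0.0000 -1.0000 0.0000
    outer loop
      vertex 0.00 0.00 0.00
      vertex 23.19 0.00 0.00
      vertex 23.19 0.00 8.29
    endloop
  endfacet
  facet normal 0.0000 -1.0000 0.0000
    outer loop
      vertex 0.00 0.00 0.00
      vertex 23.19 0.00 8.29
      vertex 0.00 0.00 8.29
    endloop
  endfacet
  facet normal 0.0000 0.7135 0.7006
    outer loop
      vertex 0.00 0.00 8.29
      vertex 23.19 0.00 8.29
      vertex 23.19 8.14 0.00
    endloop
  endfacet
  facet normal 0.0000 0.7135 0.7006
    outer loop
      vertex 0.00 0.00 8.29
      vertex 23.19 8.14 0.00
      vertex 0.00 8.14 0.00
    endloop
  endfacet
  facet normal -1.0000 0.0000 0.0000
    outer loop
      vertex 0.00 0.00 8.29
      vertex 0.00 8.14 0.00
      vertex 0.00 0.00 0.00
    endloop
  endfacet
  facet normal 1.0000 0.0000 0.0000
    outer loop
      vertex 23.19 0.00 0.00
      vertex 23.19 8.14 0.00
      vertex 23.19 0.00 8.29
    endloop
  endfacet
endsolid part

The G0 Z moves step by Δz≈1.66 mm. The G1 loops shrink linearly with z, so the solid tapers from its base footprint up to z≈8.29. Closing with a flat bottom cap and the tapered top and triangulating gives 8 facets — a wedge (ramp): 23.2 × 8.14 mm base, rising to 8.29 mm along the y=0 edge and sloping linearly to z=0 at y=8.14.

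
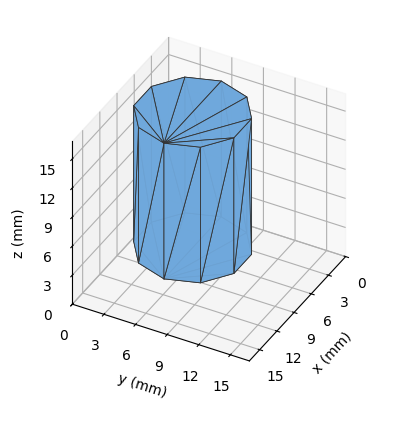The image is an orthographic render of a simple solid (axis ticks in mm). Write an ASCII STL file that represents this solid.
Reading the render: the shape is a regular 10-sided prism (a cylinder approximated with 10 flat sides), circumscribed radius ≈ 5 mm, height ≈ 14 mm (dimensions read to the nearest mm from the axis ticks). For the STL, each face is triangulated and given an outward normal.

solid part
  facet normal 0.0000 0.0000 -1.0000
    outer loop
      vertex 6.545 9.755 0.000
      vertex 9.045 7.939 0.000
      vertex 10.000 5.000 0.000
    endloop
  endfacet
  facet normal 0.0000 0.0000 -1.0000
    outer loop
      vertex 3.455 9.755 0.000
      vertex 6.545 9.755 0.000
      vertex 10.000 5.000 0.000
    endloop
  endfacet
  facet normal 0.0000 0.0000 -1.0000
    outer loop
      vertex 0.955 7.939 0.000
      vertex 3.455 9.755 0.000
      vertex 10.000 5.000 0.000
    endloop
  endfacet
  facet normal 0.0000 0.0000 -1.0000
    outer loop
      vertex 0.000 5.000 0.000
      vertex 0.955 7.939 0.000
      vertex 10.000 5.000 0.000
    endloop
  endfacet
  facet normal 0.0000 0.0000 -1.0000
    outer loop
      vertex 0.955 2.061 0.000
      vertex 0.000 5.000 0.000
      vertex 10.000 5.000 0.000
    endloop
  endfacet
  facet normal 0.0000 0.0000 -1.0000
    outer loop
      vertex 3.455 0.245 0.000
      vertex 0.955 2.061 0.000
      vertex 10.000 5.000 0.000
    endloop
  endfacet
  facet normal 0.0000 0.0000 -1.0000
    outer loop
      vertex 6.545 0.245 0.000
      vertex 3.455 0.245 0.000
      vertex 10.000 5.000 0.000
    endloop
  endfacet
  facet normal 0.0000 0.0000 -1.0000
    outer loop
      vertex 9.045 2.061 0.000
      vertex 6.545 0.245 0.000
      vertex 10.000 5.000 0.000
    endloop
  endfacet
  facet normal 0.0000 0.0000 1.0000
    outer loop
      vertex 10.000 5.000 14.000
      vertex 9.045 7.939 14.000
      vertex 6.545 9.755 14.000
    endloop
  endfacet
  facet normal 0.0000 0.0000 1.0000
    outer loop
      vertex 10.000 5.000 14.000
      vertex 6.545 9.755 14.000
      vertex 3.455 9.755 14.000
    endloop
  endfacet
  facet normal 0.0000 0.0000 1.0000
    outer loop
      vertex 10.000 5.000 14.000
      vertex 3.455 9.755 14.000
      vertex 0.955 7.939 14.000
    endloop
  endfacet
  facet normal 0.0000 0.0000 1.0000
    outer loop
      vertex 10.000 5.000 14.000
      vertex 0.955 7.939 14.000
      vertex 0.000 5.000 14.000
    endloop
  endfacet
  facet normal 0.0000 0.0000 1.0000
    outer loop
      vertex 10.000 5.000 14.000
      vertex 0.000 5.000 14.000
      vertex 0.955 2.061 14.000
    endloop
  endfacet
  facet normal 0.0000 0.0000 1.0000
    outer loop
      vertex 10.000 5.000 14.000
      vertex 0.955 2.061 14.000
      vertex 3.455 0.245 14.000
    endloop
  endfacet
  facet normal 0.0000 0.0000 1.0000
    outer loop
      vertex 10.000 5.000 14.000
      vertex 3.455 0.245 14.000
      vertex 6.545 0.245 14.000
    endloop
  endfacet
  facet normal 0.0000 0.0000 1.0000
    outer loop
      vertex 10.000 5.000 14.000
      vertex 6.545 0.245 14.000
      vertex 9.045 2.061 14.000
    endloop
  endfacet
  facet normal 0.9511 0.3090 0.0000
    outer loop
      vertex 10.000 5.000 0.000
      vertex 9.045 7.939 0.000
      vertex 9.045 7.939 14.000
    endloop
  endfacet
  facet normal 0.9511 0.3090 0.0000
    outer loop
      vertex 10.000 5.000 0.000
      vertex 9.045 7.939 14.000
      vertex 10.000 5.000 14.000
    endloop
  endfacet
  facet normal 0.5877 0.8091 0.0000
    outer loop
      vertex 9.045 7.939 0.000
      vertex 6.545 9.755 0.000
      vertex 6.545 9.755 14.000
    endloop
  endfacet
  facet normal 0.5877 0.8091 0.0000
    outer loop
      vertex 9.045 7.939 0.000
      vertex 6.545 9.755 14.000
      vertex 9.045 7.939 14.000
    endloop
  endfacet
  facet normal 0.0000 1.0000 0.0000
    outer loop
      vertex 6.545 9.755 0.000
      vertex 3.455 9.755 0.000
      vertex 3.455 9.755 14.000
    endloop
  endfacet
  facet normal 0.0000 1.0000 0.0000
    outer loop
      vertex 6.545 9.755 0.000
      vertex 3.455 9.755 14.000
      vertex 6.545 9.755 14.000
    endloop
  endfacet
  facet normal -0.5877 0.8091 0.0000
    outer loop
      vertex 3.455 9.755 0.000
      vertex 0.955 7.939 0.000
      vertex 0.955 7.939 14.000
    endloop
  endfacet
  facet normal -0.5877 0.8091 0.0000
    outer loop
      vertex 3.455 9.755 0.000
      vertex 0.955 7.939 14.000
      vertex 3.455 9.755 14.000
    endloop
  endfacet
  facet normal -0.9511 0.3090 0.0000
    outer loop
      vertex 0.955 7.939 0.000
      vertex 0.000 5.000 0.000
      vertex 0.000 5.000 14.000
    endloop
  endfacet
  facet normal -0.9511 0.3090 0.0000
    outer loop
      vertex 0.955 7.939 0.000
      vertex 0.000 5.000 14.000
      vertex 0.955 7.939 14.000
    endloop
  endfacet
  facet normal -0.9511 -0.3090 0.0000
    outer loop
      vertex 0.000 5.000 0.000
      vertex 0.955 2.061 0.000
      vertex 0.955 2.061 14.000
    endloop
  endfacet
  facet normal -0.9511 -0.3090 0.0000
    outer loop
      vertex 0.000 5.000 0.000
      vertex 0.955 2.061 14.000
      vertex 0.000 5.000 14.000
    endloop
  endfacet
  facet normal -0.5877 -0.8091 0.0000
    outer loop
      vertex 0.955 2.061 0.000
      vertex 3.455 0.245 0.000
      vertex 3.455 0.245 14.000
    endloop
  endfacet
  facet normal -0.5877 -0.8091 0.0000
    outer loop
      vertex 0.955 2.061 0.000
      vertex 3.455 0.245 14.000
      vertex 0.955 2.061 14.000
    endloop
  endfacet
  facet normal 0.0000 -1.0000 0.0000
    outer loop
      vertex 3.455 0.245 0.000
      vertex 6.545 0.245 0.000
      vertex 6.545 0.245 14.000
    endloop
  endfacet
  facet normal 0.0000 -1.0000 0.0000
    outer loop
      vertex 3.455 0.245 0.000
      vertex 6.545 0.245 14.000
      vertex 3.455 0.245 14.000
    endloop
  endfacet
  facet normal 0.5877 -0.8091 0.0000
    outer loop
      vertex 6.545 0.245 0.000
      vertex 9.045 2.061 0.000
      vertex 9.045 2.061 14.000
    endloop
  endfacet
  facet normal 0.5877 -0.8091 0.0000
    outer loop
      vertex 6.545 0.245 0.000
      vertex 9.045 2.061 14.000
      vertex 6.545 0.245 14.000
    endloop
  endfacet
  facet normal 0.9511 -0.3090 0.0000
    outer loop
      vertex 9.045 2.061 0.000
      vertex 10.000 5.000 0.000
      vertex 10.000 5.000 14.000
    endloop
  endfacet
  facet normal 0.9511 -0.3090 0.0000
    outer loop
      vertex 9.045 2.061 0.000
      vertex 10.000 5.000 14.000
      vertex 9.045 2.061 14.000
    endloop
  endfacet
endsolid part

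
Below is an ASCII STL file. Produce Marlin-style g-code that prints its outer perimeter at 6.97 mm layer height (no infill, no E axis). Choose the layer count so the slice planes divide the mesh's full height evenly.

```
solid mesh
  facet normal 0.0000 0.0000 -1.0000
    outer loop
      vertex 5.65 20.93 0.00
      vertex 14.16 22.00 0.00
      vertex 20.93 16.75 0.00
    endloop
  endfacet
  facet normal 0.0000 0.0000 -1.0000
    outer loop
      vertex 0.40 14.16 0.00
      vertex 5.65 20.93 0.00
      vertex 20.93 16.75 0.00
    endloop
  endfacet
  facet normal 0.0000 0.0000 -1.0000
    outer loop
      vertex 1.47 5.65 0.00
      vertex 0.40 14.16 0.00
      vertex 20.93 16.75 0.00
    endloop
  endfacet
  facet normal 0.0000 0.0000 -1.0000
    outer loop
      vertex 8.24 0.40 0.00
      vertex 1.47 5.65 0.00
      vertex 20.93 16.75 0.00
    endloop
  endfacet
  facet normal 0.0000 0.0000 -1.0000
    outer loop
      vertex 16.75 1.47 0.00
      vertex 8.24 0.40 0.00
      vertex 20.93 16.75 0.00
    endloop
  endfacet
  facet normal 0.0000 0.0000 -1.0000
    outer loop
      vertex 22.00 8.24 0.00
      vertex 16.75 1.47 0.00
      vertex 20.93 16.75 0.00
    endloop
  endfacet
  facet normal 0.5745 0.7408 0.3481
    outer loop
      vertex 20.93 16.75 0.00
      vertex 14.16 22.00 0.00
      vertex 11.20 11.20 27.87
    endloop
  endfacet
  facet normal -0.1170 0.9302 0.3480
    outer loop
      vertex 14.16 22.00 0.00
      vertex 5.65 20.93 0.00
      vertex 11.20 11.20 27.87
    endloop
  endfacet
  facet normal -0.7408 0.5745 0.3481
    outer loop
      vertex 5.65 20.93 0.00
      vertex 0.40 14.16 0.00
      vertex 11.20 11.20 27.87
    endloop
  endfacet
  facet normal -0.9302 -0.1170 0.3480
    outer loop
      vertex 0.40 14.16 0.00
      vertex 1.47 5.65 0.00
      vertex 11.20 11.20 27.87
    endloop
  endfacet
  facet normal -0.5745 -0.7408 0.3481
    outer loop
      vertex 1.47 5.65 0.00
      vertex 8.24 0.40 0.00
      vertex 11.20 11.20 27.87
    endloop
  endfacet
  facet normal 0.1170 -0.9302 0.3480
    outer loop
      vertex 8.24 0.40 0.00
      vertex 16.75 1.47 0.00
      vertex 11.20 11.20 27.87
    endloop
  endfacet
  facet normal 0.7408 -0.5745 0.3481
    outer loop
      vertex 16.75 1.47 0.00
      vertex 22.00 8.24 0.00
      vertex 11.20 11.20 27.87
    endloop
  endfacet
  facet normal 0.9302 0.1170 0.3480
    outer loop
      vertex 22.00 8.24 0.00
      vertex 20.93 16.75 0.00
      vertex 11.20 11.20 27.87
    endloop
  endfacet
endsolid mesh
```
; perimeter-only toolpath
G21 ; units = mm
G90 ; absolute positioning
G28 ; home
; layer 1
G0 Z6.97
G0 X18.50 Y15.36
G1 X13.42 Y19.30
G1 X7.04 Y18.50
G1 X3.10 Y13.42
G1 X3.90 Y7.04
G1 X8.98 Y3.10
G1 X15.36 Y3.90
G1 X19.30 Y8.98
G1 X18.50 Y15.36
; layer 2
G0 Z13.94
G0 X16.06 Y13.97
G1 X12.68 Y16.60
G1 X8.43 Y16.06
G1 X5.80 Y12.68
G1 X6.33 Y8.43
G1 X9.72 Y5.80
G1 X13.97 Y6.33
G1 X16.60 Y9.72
G1 X16.06 Y13.97
; layer 3
G0 Z20.90
G0 X13.63 Y12.59
G1 X11.94 Y13.90
G1 X9.81 Y13.63
G1 X8.50 Y11.94
G1 X8.77 Y9.81
G1 X10.46 Y8.50
G1 X12.59 Y8.77
G1 X13.90 Y10.46
G1 X13.63 Y12.59
M2 ; end

The solid is a regular 8-sided pyramid, base circumscribed radius ≈ 11.2 mm, apex at z ≈ 27.9 mm. Slicing at Δz = 6.97 mm — 4 equal slices spanning the solid's height, so layer i sits at z = i·h/4 — gives 3 non-empty perimeters. Each is a 8-segment closed polygon; G0 lifts to the layer z and rapids to the start vertex, then G1 traces the edges. The cross-section shrinks linearly with z (the slice at the apex is degenerate and omitted).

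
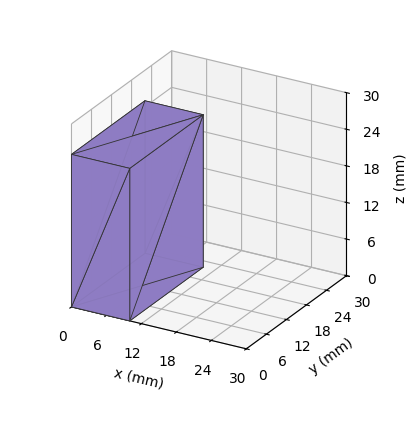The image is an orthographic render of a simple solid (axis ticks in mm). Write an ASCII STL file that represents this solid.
Reading the render: the shape is a rectangular box, roughly 10 × 22 mm footprint and 25 mm tall (dimensions read to the nearest mm from the axis ticks). For the STL, each face is triangulated and given an outward normal.

solid part
  facet normal 0.0000 0.0000 -1.0000
    outer loop
      vertex 10.000 22.000 0.000
      vertex 10.000 0.000 0.000
      vertex 0.000 0.000 0.000
    endloop
  endfacet
  facet normal 0.0000 0.0000 -1.0000
    outer loop
      vertex 0.000 22.000 0.000
      vertex 10.000 22.000 0.000
      vertex 0.000 0.000 0.000
    endloop
  endfacet
  facet normal 0.0000 0.0000 1.0000
    outer loop
      vertex 0.000 0.000 25.000
      vertex 10.000 0.000 25.000
      vertex 10.000 22.000 25.000
    endloop
  endfacet
  facet normal 0.0000 0.0000 1.0000
    outer loop
      vertex 0.000 0.000 25.000
      vertex 10.000 22.000 25.000
      vertex 0.000 22.000 25.000
    endloop
  endfacet
  facet normal 0.0000 -1.0000 0.0000
    outer loop
      vertex 0.000 0.000 0.000
      vertex 10.000 0.000 0.000
      vertex 10.000 0.000 25.000
    endloop
  endfacet
  facet normal 0.0000 -1.0000 0.0000
    outer loop
      vertex 0.000 0.000 0.000
      vertex 10.000 0.000 25.000
      vertex 0.000 0.000 25.000
    endloop
  endfacet
  facet normal 0.0000 1.0000 0.0000
    outer loop
      vertex 10.000 22.000 25.000
      vertex 10.000 22.000 0.000
      vertex 0.000 22.000 0.000
    endloop
  endfacet
  facet normal 0.0000 1.0000 0.0000
    outer loop
      vertex 0.000 22.000 25.000
      vertex 10.000 22.000 25.000
      vertex 0.000 22.000 0.000
    endloop
  endfacet
  facet normal -1.0000 0.0000 0.0000
    outer loop
      vertex 0.000 22.000 25.000
      vertex 0.000 22.000 0.000
      vertex 0.000 0.000 0.000
    endloop
  endfacet
  facet normal -1.0000 0.0000 0.0000
    outer loop
      vertex 0.000 0.000 25.000
      vertex 0.000 22.000 25.000
      vertex 0.000 0.000 0.000
    endloop
  endfacet
  facet normal 1.0000 0.0000 0.0000
    outer loop
      vertex 10.000 0.000 0.000
      vertex 10.000 22.000 0.000
      vertex 10.000 22.000 25.000
    endloop
  endfacet
  facet normal 1.0000 0.0000 0.0000
    outer loop
      vertex 10.000 0.000 0.000
      vertex 10.000 22.000 25.000
      vertex 10.000 0.000 25.000
    endloop
  endfacet
endsolid part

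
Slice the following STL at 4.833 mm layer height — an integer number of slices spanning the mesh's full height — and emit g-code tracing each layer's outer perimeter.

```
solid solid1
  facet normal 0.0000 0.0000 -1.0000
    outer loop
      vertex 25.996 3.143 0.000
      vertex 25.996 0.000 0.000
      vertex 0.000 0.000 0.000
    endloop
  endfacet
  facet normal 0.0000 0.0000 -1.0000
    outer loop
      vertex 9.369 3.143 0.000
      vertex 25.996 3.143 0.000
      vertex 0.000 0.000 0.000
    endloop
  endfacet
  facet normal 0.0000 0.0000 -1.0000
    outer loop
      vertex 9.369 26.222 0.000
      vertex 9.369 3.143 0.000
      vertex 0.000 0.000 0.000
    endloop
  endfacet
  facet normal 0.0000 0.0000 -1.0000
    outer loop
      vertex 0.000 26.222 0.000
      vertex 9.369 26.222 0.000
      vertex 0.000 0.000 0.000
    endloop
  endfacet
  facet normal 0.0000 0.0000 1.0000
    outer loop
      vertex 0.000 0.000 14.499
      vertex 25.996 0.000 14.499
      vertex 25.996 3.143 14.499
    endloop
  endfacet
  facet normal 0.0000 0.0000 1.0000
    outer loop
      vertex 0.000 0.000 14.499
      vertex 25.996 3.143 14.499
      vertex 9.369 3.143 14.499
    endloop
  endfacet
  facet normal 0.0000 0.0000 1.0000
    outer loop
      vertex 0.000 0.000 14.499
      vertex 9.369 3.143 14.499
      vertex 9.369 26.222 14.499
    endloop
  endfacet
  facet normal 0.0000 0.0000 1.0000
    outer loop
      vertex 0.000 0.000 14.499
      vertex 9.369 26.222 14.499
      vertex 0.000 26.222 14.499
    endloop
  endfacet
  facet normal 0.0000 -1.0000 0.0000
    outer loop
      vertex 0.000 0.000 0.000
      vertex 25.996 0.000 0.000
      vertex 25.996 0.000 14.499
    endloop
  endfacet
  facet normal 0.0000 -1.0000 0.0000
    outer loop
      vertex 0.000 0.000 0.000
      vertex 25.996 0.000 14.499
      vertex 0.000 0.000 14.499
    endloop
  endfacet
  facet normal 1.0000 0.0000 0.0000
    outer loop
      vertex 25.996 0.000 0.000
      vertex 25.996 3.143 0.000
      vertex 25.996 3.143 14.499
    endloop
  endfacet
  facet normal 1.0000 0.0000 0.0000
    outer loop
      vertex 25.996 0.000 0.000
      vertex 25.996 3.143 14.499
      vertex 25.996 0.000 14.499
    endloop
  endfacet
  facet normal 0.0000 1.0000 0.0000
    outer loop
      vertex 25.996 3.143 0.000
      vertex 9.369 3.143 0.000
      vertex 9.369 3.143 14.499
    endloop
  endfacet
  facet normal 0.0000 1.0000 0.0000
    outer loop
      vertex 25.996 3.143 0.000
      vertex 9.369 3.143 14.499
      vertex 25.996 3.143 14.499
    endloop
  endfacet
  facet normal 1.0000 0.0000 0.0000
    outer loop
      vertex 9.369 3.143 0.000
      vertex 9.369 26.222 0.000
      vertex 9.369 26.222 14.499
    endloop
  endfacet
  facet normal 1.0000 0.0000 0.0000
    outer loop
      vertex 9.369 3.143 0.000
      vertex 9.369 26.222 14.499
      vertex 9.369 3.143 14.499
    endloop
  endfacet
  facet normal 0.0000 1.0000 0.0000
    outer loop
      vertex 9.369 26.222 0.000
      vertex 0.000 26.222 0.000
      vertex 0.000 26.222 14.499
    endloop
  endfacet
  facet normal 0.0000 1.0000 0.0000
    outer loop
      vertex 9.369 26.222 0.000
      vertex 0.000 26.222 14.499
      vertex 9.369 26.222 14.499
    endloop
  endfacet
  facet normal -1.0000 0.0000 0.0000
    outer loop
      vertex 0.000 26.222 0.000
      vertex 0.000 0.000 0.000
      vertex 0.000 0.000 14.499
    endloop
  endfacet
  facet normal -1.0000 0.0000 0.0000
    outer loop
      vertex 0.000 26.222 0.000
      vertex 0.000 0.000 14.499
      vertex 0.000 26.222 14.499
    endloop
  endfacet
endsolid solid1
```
; perimeter-only toolpath
G21 ; units = mm
G90 ; absolute positioning
G28 ; home
; layer 1
G0 Z4.833
G0 X0.000 Y0.000
G1 X25.996 Y0.000
G1 X25.996 Y3.143
G1 X9.369 Y3.143
G1 X9.369 Y26.222
G1 X0.000 Y26.222
G1 X0.000 Y0.000
; layer 2
G0 Z9.666
G0 X0.000 Y0.000
G1 X25.996 Y0.000
G1 X25.996 Y3.143
G1 X9.369 Y3.143
G1 X9.369 Y26.222
G1 X0.000 Y26.222
G1 X0.000 Y0.000
; layer 3
G0 Z14.499
G0 X0.000 Y0.000
G1 X25.996 Y0.000
G1 X25.996 Y3.143
G1 X9.369 Y3.143
G1 X9.369 Y26.222
G1 X0.000 Y26.222
G1 X0.000 Y0.000
M2 ; end

The solid is an L-shaped prism: outer 26 × 26.2 mm, arm thicknesses ≈ 3.14 mm (horizontal) and 9.37 mm (vertical), extruded 14.5 mm in z. Slicing at Δz = 4.833 mm — 3 equal slices spanning the solid's height, so layer i sits at z = i·h/3 — gives 3 non-empty perimeters. Each is a 6-segment closed polygon; G0 lifts to the layer z and rapids to the start vertex, then G1 traces the edges.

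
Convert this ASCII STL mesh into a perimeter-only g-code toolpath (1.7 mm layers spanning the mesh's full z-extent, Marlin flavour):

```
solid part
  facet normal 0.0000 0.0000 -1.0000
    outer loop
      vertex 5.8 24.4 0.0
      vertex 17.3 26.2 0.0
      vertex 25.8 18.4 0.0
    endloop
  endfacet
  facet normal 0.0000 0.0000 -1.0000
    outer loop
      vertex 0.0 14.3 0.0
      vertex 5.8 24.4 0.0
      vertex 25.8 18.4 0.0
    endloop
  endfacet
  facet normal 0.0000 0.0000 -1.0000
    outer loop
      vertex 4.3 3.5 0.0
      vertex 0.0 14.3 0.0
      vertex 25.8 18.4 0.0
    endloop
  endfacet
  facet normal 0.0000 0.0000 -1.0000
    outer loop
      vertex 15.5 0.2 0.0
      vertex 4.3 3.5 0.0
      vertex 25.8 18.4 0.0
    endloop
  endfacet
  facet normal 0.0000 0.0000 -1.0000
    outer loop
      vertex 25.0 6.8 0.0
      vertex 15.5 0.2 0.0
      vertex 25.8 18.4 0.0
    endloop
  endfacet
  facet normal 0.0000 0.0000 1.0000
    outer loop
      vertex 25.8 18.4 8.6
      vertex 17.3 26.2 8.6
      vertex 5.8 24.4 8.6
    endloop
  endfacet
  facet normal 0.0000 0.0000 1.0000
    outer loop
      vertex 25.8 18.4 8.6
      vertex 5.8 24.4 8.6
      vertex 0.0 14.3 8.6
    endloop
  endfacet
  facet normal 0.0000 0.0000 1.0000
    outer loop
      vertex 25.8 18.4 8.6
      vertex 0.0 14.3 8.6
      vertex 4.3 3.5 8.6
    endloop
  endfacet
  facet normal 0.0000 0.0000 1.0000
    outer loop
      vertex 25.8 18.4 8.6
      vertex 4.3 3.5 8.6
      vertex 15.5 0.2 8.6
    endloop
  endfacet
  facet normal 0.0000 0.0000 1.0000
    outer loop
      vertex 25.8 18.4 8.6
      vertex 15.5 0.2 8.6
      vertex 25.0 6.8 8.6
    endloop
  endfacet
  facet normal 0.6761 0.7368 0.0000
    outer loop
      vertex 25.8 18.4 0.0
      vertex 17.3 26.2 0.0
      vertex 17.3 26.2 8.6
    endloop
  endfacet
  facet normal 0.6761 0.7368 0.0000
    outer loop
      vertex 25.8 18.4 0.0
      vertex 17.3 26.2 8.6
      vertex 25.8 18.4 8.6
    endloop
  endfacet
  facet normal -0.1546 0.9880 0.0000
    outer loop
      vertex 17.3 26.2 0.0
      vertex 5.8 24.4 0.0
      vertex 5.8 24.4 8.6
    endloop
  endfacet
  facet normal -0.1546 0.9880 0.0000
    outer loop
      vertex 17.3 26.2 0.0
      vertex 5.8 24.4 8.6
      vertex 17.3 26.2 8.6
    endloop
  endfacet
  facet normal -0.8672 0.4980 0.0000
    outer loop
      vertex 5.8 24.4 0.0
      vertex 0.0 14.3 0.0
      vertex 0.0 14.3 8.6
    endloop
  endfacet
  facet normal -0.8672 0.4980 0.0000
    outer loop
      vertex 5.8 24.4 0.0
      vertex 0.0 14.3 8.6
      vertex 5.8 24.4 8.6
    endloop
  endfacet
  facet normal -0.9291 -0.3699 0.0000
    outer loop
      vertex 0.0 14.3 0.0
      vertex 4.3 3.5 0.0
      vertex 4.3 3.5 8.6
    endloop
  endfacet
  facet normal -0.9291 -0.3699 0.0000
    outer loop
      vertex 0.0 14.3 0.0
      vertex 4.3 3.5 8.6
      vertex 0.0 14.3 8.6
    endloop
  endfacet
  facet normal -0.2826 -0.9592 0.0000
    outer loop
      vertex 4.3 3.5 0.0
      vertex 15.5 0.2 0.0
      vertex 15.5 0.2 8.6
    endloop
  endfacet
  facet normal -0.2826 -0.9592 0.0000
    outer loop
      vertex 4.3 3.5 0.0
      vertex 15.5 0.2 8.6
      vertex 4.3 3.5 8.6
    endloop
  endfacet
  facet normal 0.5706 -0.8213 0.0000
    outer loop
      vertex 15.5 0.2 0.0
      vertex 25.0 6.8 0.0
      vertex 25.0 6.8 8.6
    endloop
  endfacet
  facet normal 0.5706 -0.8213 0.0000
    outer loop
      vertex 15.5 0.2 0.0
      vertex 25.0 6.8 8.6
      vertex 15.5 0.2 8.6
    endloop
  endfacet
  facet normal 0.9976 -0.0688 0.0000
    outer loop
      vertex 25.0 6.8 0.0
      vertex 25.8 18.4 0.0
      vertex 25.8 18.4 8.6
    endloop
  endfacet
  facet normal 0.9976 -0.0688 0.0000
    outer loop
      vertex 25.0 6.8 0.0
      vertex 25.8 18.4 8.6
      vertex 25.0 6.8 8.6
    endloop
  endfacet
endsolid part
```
; perimeter-only toolpath
G21 ; units = mm
G90 ; absolute positioning
G28 ; home
; layer 1
G0 Z1.7
G0 X25.8 Y18.4
G1 X17.3 Y26.2
G1 X5.8 Y24.4
G1 X0.0 Y14.3
G1 X4.3 Y3.5
G1 X15.5 Y0.2
G1 X25.0 Y6.8
G1 X25.8 Y18.4
; layer 2
G0 Z3.4
G0 X25.8 Y18.4
G1 X17.3 Y26.2
G1 X5.8 Y24.4
G1 X0.0 Y14.3
G1 X4.3 Y3.5
G1 X15.5 Y0.2
G1 X25.0 Y6.8
G1 X25.8 Y18.4
; layer 3
G0 Z5.2
G0 X25.8 Y18.4
G1 X17.3 Y26.2
G1 X5.8 Y24.4
G1 X0.0 Y14.3
G1 X4.3 Y3.5
G1 X15.5 Y0.2
G1 X25.0 Y6.8
G1 X25.8 Y18.4
; layer 4
G0 Z6.9
G0 X25.8 Y18.4
G1 X17.3 Y26.2
G1 X5.8 Y24.4
G1 X0.0 Y14.3
G1 X4.3 Y3.5
G1 X15.5 Y0.2
G1 X25.0 Y6.8
G1 X25.8 Y18.4
; layer 5
G0 Z8.6
G0 X25.8 Y18.4
G1 X17.3 Y26.2
G1 X5.8 Y24.4
G1 X0.0 Y14.3
G1 X4.3 Y3.5
G1 X15.5 Y0.2
G1 X25.0 Y6.8
G1 X25.8 Y18.4
M2 ; end

The solid is a regular 7-sided prism (a cylinder approximated with 7 flat sides), circumscribed radius ≈ 13.4 mm, height ≈ 8.6 mm. Slicing at Δz = 1.7 mm — 5 equal slices spanning the solid's height, so layer i sits at z = i·h/5 — gives 5 non-empty perimeters. Each is a 7-segment closed polygon; G0 lifts to the layer z and rapids to the start vertex, then G1 traces the edges.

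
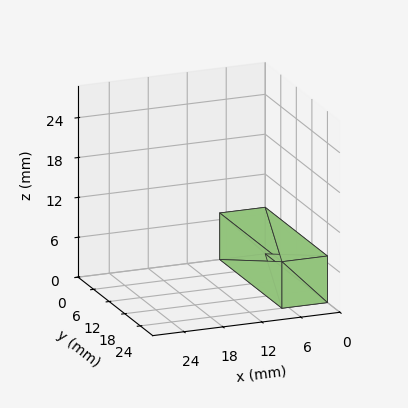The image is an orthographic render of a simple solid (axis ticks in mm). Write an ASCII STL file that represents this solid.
Reading the render: the shape is a rectangular box, roughly 7 × 24 mm footprint and 7 mm tall (dimensions read to the nearest mm from the axis ticks). For the STL, each face is triangulated and given an outward normal.

solid part
  facet normal 0.0000 0.0000 -1.0000
    outer loop
      vertex 7.0 24.0 0.0
      vertex 7.0 0.0 0.0
      vertex 0.0 0.0 0.0
    endloop
  endfacet
  facet normal 0.0000 0.0000 -1.0000
    outer loop
      vertex 0.0 24.0 0.0
      vertex 7.0 24.0 0.0
      vertex 0.0 0.0 0.0
    endloop
  endfacet
  facet normal 0.0000 0.0000 1.0000
    outer loop
      vertex 0.0 0.0 7.0
      vertex 7.0 0.0 7.0
      vertex 7.0 24.0 7.0
    endloop
  endfacet
  facet normal 0.0000 0.0000 1.0000
    outer loop
      vertex 0.0 0.0 7.0
      vertex 7.0 24.0 7.0
      vertex 0.0 24.0 7.0
    endloop
  endfacet
  facet normal 0.0000 -1.0000 0.0000
    outer loop
      vertex 0.0 0.0 0.0
      vertex 7.0 0.0 0.0
      vertex 7.0 0.0 7.0
    endloop
  endfacet
  facet normal 0.0000 -1.0000 0.0000
    outer loop
      vertex 0.0 0.0 0.0
      vertex 7.0 0.0 7.0
      vertex 0.0 0.0 7.0
    endloop
  endfacet
  facet normal 0.0000 1.0000 0.0000
    outer loop
      vertex 7.0 24.0 7.0
      vertex 7.0 24.0 0.0
      vertex 0.0 24.0 0.0
    endloop
  endfacet
  facet normal 0.0000 1.0000 0.0000
    outer loop
      vertex 0.0 24.0 7.0
      vertex 7.0 24.0 7.0
      vertex 0.0 24.0 0.0
    endloop
  endfacet
  facet normal -1.0000 0.0000 0.0000
    outer loop
      vertex 0.0 24.0 7.0
      vertex 0.0 24.0 0.0
      vertex 0.0 0.0 0.0
    endloop
  endfacet
  facet normal -1.0000 0.0000 0.0000
    outer loop
      vertex 0.0 0.0 7.0
      vertex 0.0 24.0 7.0
      vertex 0.0 0.0 0.0
    endloop
  endfacet
  facet normal 1.0000 0.0000 0.0000
    outer loop
      vertex 7.0 0.0 0.0
      vertex 7.0 24.0 0.0
      vertex 7.0 24.0 7.0
    endloop
  endfacet
  facet normal 1.0000 0.0000 0.0000
    outer loop
      vertex 7.0 0.0 0.0
      vertex 7.0 24.0 7.0
      vertex 7.0 0.0 7.0
    endloop
  endfacet
endsolid part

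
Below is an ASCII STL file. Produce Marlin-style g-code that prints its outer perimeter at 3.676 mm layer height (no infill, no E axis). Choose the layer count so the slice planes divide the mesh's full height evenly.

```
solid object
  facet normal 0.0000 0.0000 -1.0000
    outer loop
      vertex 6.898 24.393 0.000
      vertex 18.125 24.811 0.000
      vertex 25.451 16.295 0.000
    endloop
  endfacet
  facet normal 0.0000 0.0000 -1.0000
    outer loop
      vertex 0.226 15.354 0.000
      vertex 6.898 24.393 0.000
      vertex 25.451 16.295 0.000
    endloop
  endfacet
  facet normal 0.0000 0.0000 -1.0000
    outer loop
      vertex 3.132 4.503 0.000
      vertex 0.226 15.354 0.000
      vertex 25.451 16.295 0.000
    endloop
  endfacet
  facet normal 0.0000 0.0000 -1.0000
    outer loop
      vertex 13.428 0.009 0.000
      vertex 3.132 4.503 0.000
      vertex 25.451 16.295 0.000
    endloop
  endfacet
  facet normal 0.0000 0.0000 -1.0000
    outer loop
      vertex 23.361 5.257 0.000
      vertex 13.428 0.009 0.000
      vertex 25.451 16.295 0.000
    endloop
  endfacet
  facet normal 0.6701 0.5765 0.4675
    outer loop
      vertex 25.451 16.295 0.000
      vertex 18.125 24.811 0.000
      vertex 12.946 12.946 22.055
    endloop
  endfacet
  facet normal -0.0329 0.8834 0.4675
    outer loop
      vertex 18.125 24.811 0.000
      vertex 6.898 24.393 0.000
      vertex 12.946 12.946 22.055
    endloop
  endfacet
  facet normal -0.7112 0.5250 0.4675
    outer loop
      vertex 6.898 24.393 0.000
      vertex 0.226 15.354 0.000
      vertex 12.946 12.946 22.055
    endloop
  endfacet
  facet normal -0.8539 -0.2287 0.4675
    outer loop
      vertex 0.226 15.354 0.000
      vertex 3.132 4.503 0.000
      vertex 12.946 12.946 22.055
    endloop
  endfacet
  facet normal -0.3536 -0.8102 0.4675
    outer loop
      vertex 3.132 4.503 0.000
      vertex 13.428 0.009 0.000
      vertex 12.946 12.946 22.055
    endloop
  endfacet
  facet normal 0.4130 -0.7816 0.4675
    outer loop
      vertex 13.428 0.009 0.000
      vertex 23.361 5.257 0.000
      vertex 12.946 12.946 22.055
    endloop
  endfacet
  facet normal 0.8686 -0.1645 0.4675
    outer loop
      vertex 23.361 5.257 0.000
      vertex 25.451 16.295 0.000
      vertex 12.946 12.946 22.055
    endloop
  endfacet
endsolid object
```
; perimeter-only toolpath
G21 ; units = mm
G90 ; absolute positioning
G28 ; home
; layer 1
G0 Z3.676
G0 X23.367 Y15.737
G1 X17.262 Y22.834
G1 X7.906 Y22.485
G1 X2.346 Y14.953
G1 X4.768 Y5.910
G1 X13.348 Y2.165
G1 X21.625 Y6.538
G1 X23.367 Y15.737
; layer 2
G0 Z7.352
G0 X21.283 Y15.179
G1 X16.399 Y20.856
G1 X8.914 Y20.577
G1 X4.466 Y14.551
G1 X6.403 Y7.317
G1 X13.267 Y4.321
G1 X19.889 Y7.820
G1 X21.283 Y15.179
; layer 3
G0 Z11.027
G0 X19.198 Y14.620
G1 X15.535 Y18.878
G1 X9.922 Y18.669
G1 X6.586 Y14.150
G1 X8.039 Y8.724
G1 X13.187 Y6.478
G1 X18.154 Y9.101
G1 X19.198 Y14.620
; layer 4
G0 Z14.703
G0 X17.114 Y14.062
G1 X14.672 Y16.901
G1 X10.930 Y16.762
G1 X8.706 Y13.749
G1 X9.675 Y10.132
G1 X13.107 Y8.634
G1 X16.418 Y10.383
G1 X17.114 Y14.062
; layer 5
G0 Z18.379
G0 X15.030 Y13.504
G1 X13.809 Y14.924
G1 X11.938 Y14.854
G1 X10.826 Y13.347
G1 X11.310 Y11.539
G1 X13.026 Y10.790
G1 X14.682 Y11.665
G1 X15.030 Y13.504
M2 ; end

The solid is a regular 7-sided pyramid, base circumscribed radius ≈ 12.9 mm, apex at z ≈ 22.1 mm. Slicing at Δz = 3.676 mm — 6 equal slices spanning the solid's height, so layer i sits at z = i·h/6 — gives 5 non-empty perimeters. Each is a 7-segment closed polygon; G0 lifts to the layer z and rapids to the start vertex, then G1 traces the edges. The cross-section shrinks linearly with z (the slice at the apex is degenerate and omitted).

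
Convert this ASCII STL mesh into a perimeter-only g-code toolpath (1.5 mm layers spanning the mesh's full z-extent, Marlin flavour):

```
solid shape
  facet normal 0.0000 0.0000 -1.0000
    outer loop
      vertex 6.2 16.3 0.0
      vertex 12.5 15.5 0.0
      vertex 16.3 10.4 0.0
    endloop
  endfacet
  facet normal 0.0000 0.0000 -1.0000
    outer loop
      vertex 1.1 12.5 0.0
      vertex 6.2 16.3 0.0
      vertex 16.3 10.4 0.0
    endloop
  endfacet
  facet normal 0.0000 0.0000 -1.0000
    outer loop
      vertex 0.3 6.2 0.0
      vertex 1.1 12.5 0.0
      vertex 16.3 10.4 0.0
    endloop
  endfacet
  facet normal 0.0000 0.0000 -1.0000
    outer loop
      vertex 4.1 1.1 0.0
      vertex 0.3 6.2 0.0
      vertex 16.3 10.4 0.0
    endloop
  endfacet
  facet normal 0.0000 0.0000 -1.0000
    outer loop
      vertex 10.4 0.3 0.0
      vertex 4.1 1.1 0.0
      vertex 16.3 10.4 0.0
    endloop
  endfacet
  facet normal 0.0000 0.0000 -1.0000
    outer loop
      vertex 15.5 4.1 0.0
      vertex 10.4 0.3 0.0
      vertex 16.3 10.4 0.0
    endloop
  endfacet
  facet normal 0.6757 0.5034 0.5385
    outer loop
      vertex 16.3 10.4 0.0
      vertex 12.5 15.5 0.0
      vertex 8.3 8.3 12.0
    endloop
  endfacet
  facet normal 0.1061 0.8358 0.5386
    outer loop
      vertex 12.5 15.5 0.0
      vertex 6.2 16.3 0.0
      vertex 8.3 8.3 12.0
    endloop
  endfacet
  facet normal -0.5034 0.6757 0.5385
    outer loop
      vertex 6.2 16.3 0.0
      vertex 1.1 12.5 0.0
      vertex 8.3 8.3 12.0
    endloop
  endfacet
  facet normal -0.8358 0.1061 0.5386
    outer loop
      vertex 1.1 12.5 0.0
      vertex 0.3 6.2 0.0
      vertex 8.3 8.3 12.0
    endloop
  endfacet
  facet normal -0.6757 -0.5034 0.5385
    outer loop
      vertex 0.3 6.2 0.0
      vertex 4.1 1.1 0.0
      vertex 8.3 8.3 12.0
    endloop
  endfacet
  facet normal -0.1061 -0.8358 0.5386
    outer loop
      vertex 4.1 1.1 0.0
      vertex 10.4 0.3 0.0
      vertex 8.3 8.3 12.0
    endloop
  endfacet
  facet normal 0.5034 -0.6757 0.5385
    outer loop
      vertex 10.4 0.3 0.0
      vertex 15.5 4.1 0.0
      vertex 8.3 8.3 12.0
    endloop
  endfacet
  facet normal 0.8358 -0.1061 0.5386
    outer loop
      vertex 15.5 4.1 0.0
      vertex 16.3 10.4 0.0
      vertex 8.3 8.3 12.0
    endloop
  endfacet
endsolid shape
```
; perimeter-only toolpath
G21 ; units = mm
G90 ; absolute positioning
G28 ; home
; layer 1
G0 Z1.5
G0 X15.3 Y10.1
G1 X12.0 Y14.6
G1 X6.5 Y15.3
G1 X2.0 Y12.0
G1 X1.3 Y6.5
G1 X4.6 Y2.0
G1 X10.1 Y1.3
G1 X14.6 Y4.6
G1 X15.3 Y10.1
; layer 2
G0 Z3.0
G0 X14.3 Y9.9
G1 X11.4 Y13.7
G1 X6.7 Y14.3
G1 X2.9 Y11.4
G1 X2.3 Y6.7
G1 X5.2 Y2.9
G1 X9.9 Y2.3
G1 X13.7 Y5.2
G1 X14.3 Y9.9
; layer 3
G0 Z4.5
G0 X13.3 Y9.6
G1 X10.9 Y12.8
G1 X7.0 Y13.3
G1 X3.8 Y10.9
G1 X3.3 Y7.0
G1 X5.7 Y3.8
G1 X9.6 Y3.3
G1 X12.8 Y5.7
G1 X13.3 Y9.6
; layer 4
G0 Z6.0
G0 X12.3 Y9.4
G1 X10.4 Y11.9
G1 X7.2 Y12.3
G1 X4.7 Y10.4
G1 X4.3 Y7.2
G1 X6.2 Y4.7
G1 X9.4 Y4.3
G1 X11.9 Y6.2
G1 X12.3 Y9.4
; layer 5
G0 Z7.5
G0 X11.3 Y9.1
G1 X9.9 Y11.0
G1 X7.5 Y11.3
G1 X5.6 Y9.9
G1 X5.3 Y7.5
G1 X6.7 Y5.6
G1 X9.1 Y5.3
G1 X11.0 Y6.7
G1 X11.3 Y9.1
; layer 6
G0 Z9.0
G0 X10.3 Y8.8
G1 X9.4 Y10.1
G1 X7.8 Y10.3
G1 X6.5 Y9.4
G1 X6.3 Y7.8
G1 X7.2 Y6.5
G1 X8.8 Y6.3
G1 X10.1 Y7.2
G1 X10.3 Y8.8
; layer 7
G0 Z10.5
G0 X9.3 Y8.6
G1 X8.8 Y9.2
G1 X8.0 Y9.3
G1 X7.4 Y8.8
G1 X7.3 Y8.0
G1 X7.8 Y7.4
G1 X8.6 Y7.3
G1 X9.2 Y7.8
G1 X9.3 Y8.6
M2 ; end

The solid is a regular 8-sided pyramid, base circumscribed radius ≈ 8.3 mm, apex at z ≈ 12 mm. Slicing at Δz = 1.5 mm — 8 equal slices spanning the solid's height, so layer i sits at z = i·h/8 — gives 7 non-empty perimeters. Each is a 8-segment closed polygon; G0 lifts to the layer z and rapids to the start vertex, then G1 traces the edges. The cross-section shrinks linearly with z (the slice at the apex is degenerate and omitted).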